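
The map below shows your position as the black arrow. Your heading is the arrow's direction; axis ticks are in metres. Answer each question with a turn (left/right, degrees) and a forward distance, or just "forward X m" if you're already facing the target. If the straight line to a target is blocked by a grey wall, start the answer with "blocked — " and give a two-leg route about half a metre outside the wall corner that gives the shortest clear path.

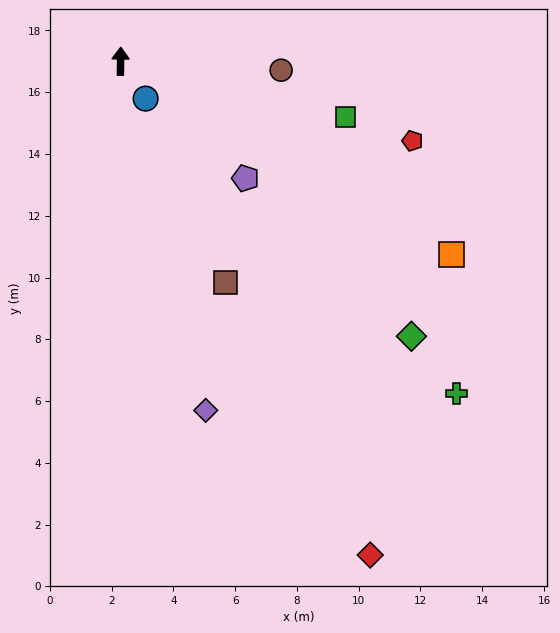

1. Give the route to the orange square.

turn right 119°, forward 12.4 m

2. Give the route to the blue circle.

turn right 145°, forward 1.5 m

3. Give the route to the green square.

turn right 103°, forward 7.5 m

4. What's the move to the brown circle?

turn right 92°, forward 5.2 m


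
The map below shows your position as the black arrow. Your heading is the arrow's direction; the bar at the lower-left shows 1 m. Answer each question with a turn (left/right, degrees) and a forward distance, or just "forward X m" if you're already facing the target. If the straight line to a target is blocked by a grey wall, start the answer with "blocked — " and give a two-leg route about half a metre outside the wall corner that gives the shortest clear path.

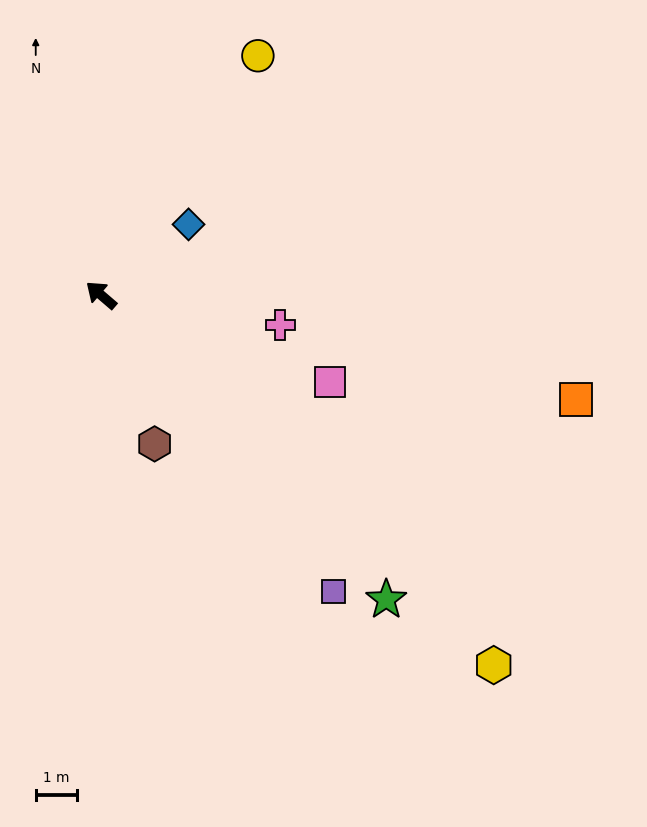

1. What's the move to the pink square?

turn right 160°, forward 5.9 m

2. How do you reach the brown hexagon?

turn left 150°, forward 3.8 m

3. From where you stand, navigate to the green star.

turn left 174°, forward 10.1 m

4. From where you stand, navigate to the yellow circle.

turn right 83°, forward 6.9 m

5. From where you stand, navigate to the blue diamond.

turn right 100°, forward 2.7 m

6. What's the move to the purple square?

turn left 169°, forward 9.1 m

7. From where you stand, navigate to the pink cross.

turn right 149°, forward 4.4 m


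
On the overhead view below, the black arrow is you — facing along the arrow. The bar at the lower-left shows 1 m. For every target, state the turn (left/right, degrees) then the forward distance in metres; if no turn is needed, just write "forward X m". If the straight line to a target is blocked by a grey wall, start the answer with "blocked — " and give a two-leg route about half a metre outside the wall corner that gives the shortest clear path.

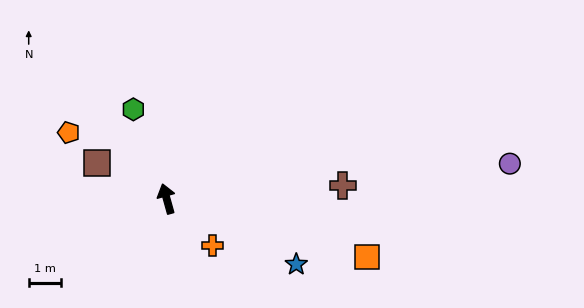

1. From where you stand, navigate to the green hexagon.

turn left 5°, forward 2.9 m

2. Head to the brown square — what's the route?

turn left 47°, forward 2.4 m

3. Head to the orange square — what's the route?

turn right 122°, forward 6.4 m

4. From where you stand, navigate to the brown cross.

turn right 101°, forward 5.4 m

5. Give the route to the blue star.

turn right 132°, forward 4.4 m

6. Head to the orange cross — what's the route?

turn right 151°, forward 2.0 m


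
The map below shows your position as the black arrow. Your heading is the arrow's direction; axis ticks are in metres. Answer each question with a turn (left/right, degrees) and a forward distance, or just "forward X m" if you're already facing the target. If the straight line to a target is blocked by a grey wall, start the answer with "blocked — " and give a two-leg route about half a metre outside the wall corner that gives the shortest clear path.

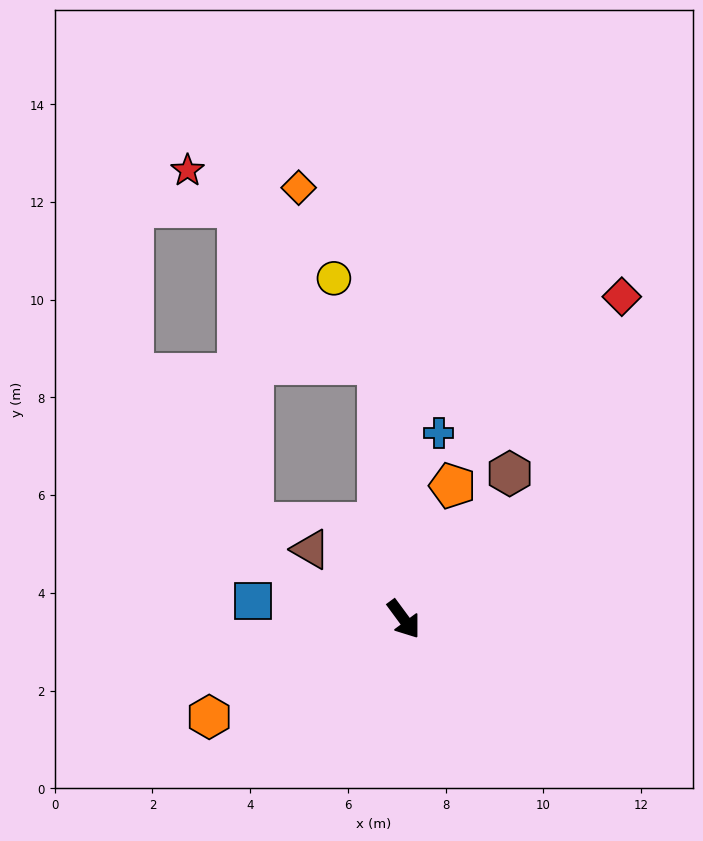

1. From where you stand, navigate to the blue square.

turn right 133°, forward 3.1 m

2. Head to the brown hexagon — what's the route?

turn left 108°, forward 3.7 m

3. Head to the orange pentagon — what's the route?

turn left 124°, forward 2.9 m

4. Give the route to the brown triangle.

turn right 163°, forward 2.4 m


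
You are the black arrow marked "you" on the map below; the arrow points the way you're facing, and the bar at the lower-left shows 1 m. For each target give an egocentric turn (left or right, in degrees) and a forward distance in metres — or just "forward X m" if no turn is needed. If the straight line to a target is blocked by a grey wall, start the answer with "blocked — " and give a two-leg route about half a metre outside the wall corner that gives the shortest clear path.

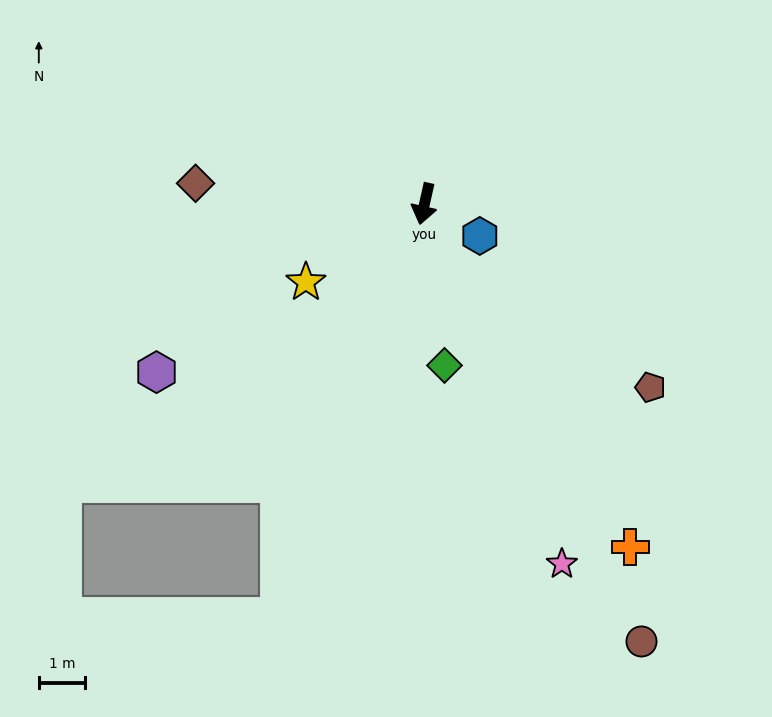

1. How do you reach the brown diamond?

turn right 82°, forward 5.0 m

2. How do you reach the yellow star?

turn right 44°, forward 3.1 m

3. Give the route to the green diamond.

turn left 20°, forward 3.5 m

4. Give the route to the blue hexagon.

turn left 73°, forward 1.4 m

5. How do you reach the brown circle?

turn left 39°, forward 10.5 m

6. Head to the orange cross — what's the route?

turn left 44°, forward 8.6 m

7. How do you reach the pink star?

turn left 34°, forward 8.3 m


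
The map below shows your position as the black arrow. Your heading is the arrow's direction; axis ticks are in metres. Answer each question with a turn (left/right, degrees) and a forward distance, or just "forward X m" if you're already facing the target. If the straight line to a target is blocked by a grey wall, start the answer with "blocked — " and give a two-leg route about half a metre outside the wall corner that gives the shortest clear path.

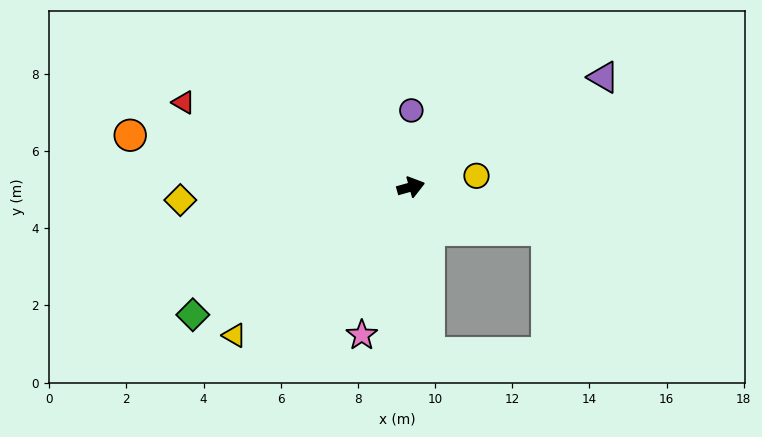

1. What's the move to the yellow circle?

turn right 6°, forward 1.7 m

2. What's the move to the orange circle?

turn left 154°, forward 7.4 m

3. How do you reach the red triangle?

turn left 144°, forward 6.3 m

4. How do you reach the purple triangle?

turn left 14°, forward 5.7 m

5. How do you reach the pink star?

turn right 124°, forward 4.0 m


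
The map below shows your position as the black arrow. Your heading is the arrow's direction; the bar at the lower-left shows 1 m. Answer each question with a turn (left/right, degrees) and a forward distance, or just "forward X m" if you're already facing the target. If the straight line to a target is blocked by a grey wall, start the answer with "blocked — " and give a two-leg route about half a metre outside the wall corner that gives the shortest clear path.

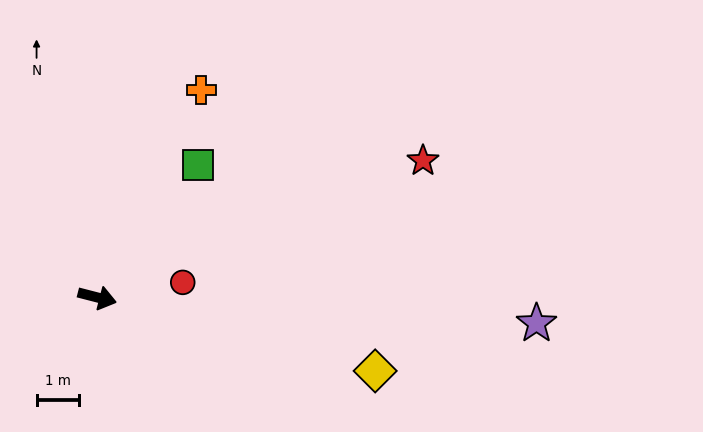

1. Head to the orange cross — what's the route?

turn left 78°, forward 5.4 m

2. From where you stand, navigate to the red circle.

turn left 24°, forward 2.0 m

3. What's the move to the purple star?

turn left 11°, forward 10.3 m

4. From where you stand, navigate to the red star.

turn left 37°, forward 8.2 m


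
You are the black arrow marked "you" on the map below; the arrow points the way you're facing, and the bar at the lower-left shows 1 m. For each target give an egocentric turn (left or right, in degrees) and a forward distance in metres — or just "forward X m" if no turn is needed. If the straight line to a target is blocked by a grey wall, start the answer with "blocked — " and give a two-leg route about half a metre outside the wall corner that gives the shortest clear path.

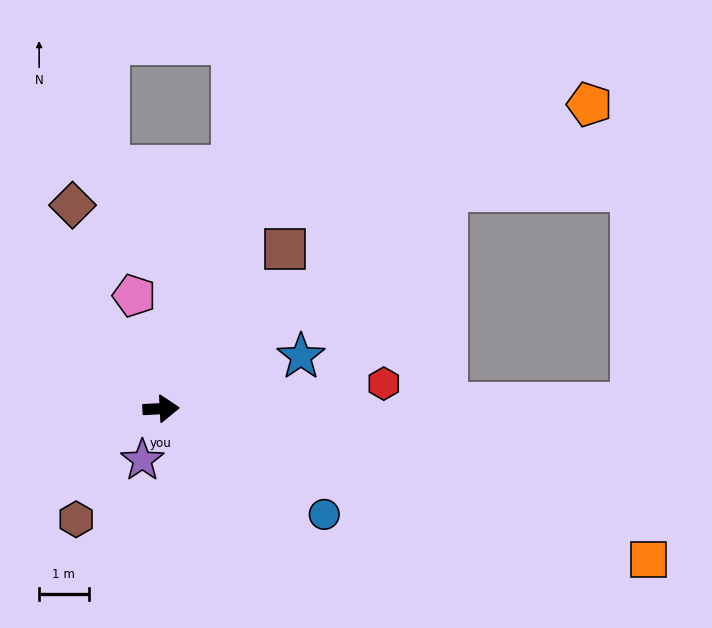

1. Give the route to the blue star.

turn left 18°, forward 3.0 m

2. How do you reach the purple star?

turn right 113°, forward 1.1 m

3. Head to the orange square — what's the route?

turn right 20°, forward 10.3 m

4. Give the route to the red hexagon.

turn left 4°, forward 4.5 m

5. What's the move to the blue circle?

turn right 36°, forward 3.9 m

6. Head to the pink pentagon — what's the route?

turn left 101°, forward 2.4 m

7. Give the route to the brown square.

turn left 49°, forward 4.1 m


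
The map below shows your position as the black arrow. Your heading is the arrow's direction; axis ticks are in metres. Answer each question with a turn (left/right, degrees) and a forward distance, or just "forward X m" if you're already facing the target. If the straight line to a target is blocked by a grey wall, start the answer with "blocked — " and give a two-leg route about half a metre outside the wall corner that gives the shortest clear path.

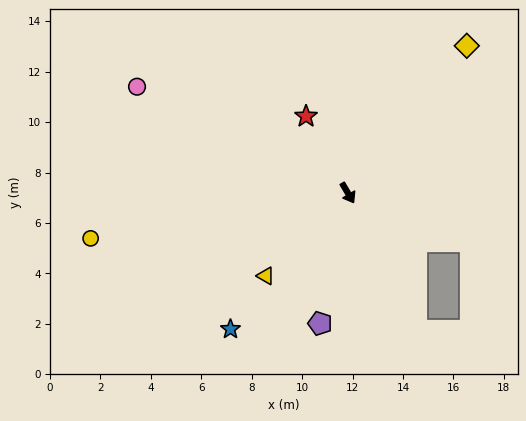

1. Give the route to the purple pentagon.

turn right 43°, forward 5.3 m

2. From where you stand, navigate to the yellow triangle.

turn right 75°, forward 4.6 m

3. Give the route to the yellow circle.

turn right 111°, forward 10.4 m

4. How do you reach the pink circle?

turn right 147°, forward 9.4 m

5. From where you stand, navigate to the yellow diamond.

turn left 110°, forward 7.5 m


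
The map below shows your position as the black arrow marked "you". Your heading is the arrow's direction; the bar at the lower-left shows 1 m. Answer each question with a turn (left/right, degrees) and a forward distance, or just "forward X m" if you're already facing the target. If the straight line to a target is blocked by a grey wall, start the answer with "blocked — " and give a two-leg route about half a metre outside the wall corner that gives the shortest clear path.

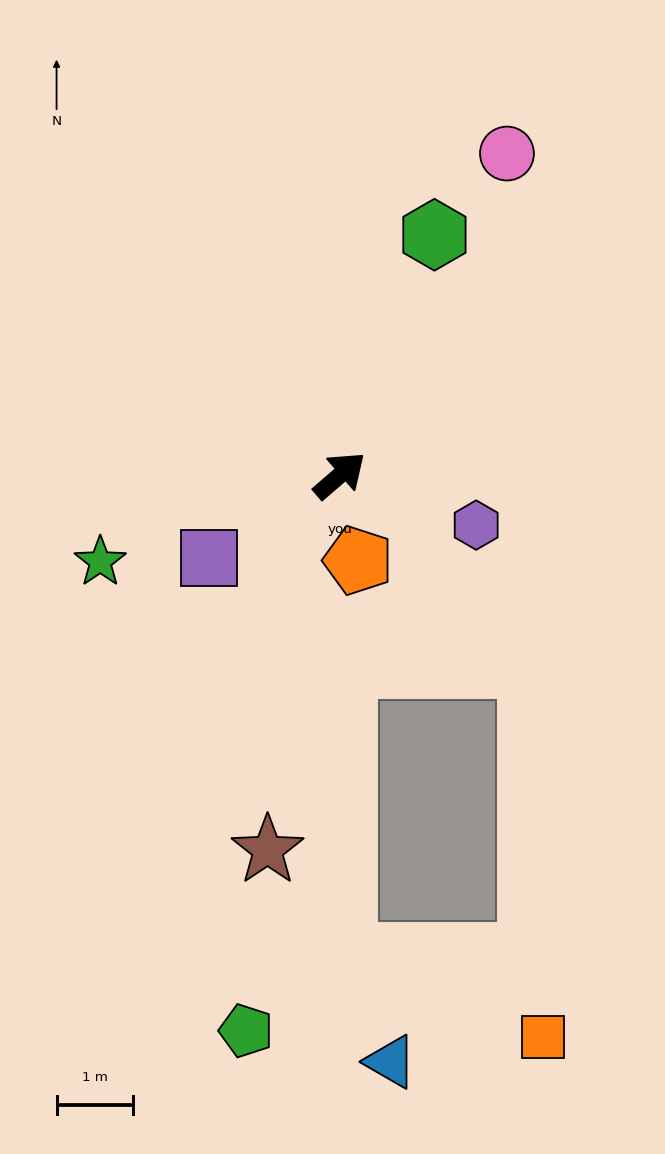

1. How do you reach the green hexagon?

turn left 28°, forward 3.4 m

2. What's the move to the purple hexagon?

turn right 61°, forward 1.9 m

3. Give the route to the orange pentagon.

turn right 119°, forward 1.1 m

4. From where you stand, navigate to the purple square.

turn left 171°, forward 2.0 m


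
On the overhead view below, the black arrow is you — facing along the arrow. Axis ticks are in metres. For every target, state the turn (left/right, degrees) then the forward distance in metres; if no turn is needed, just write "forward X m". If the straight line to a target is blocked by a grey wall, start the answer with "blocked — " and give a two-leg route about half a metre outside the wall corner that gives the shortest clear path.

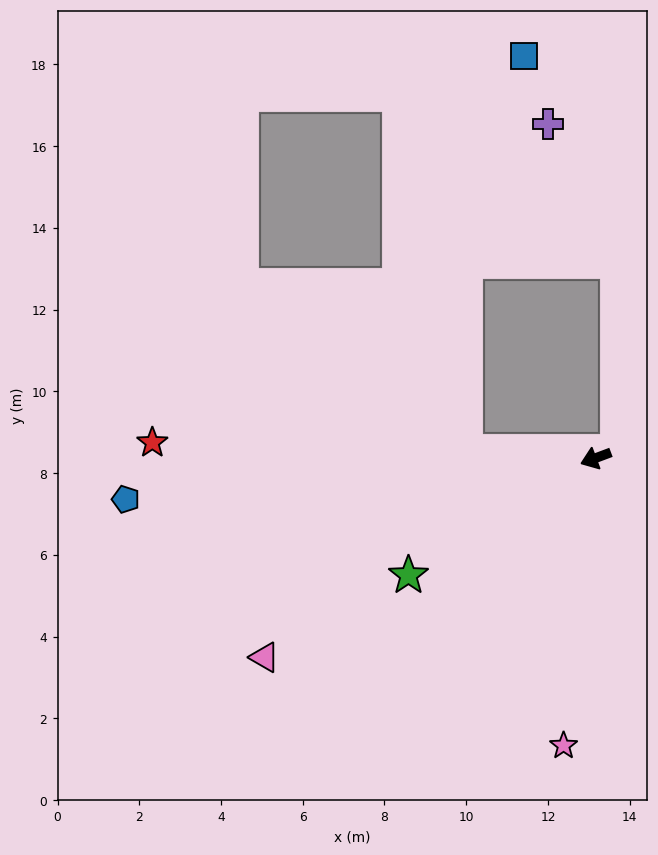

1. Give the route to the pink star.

turn left 63°, forward 7.1 m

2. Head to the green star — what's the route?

turn left 11°, forward 5.4 m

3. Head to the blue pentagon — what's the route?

turn right 16°, forward 11.5 m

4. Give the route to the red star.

turn right 23°, forward 10.9 m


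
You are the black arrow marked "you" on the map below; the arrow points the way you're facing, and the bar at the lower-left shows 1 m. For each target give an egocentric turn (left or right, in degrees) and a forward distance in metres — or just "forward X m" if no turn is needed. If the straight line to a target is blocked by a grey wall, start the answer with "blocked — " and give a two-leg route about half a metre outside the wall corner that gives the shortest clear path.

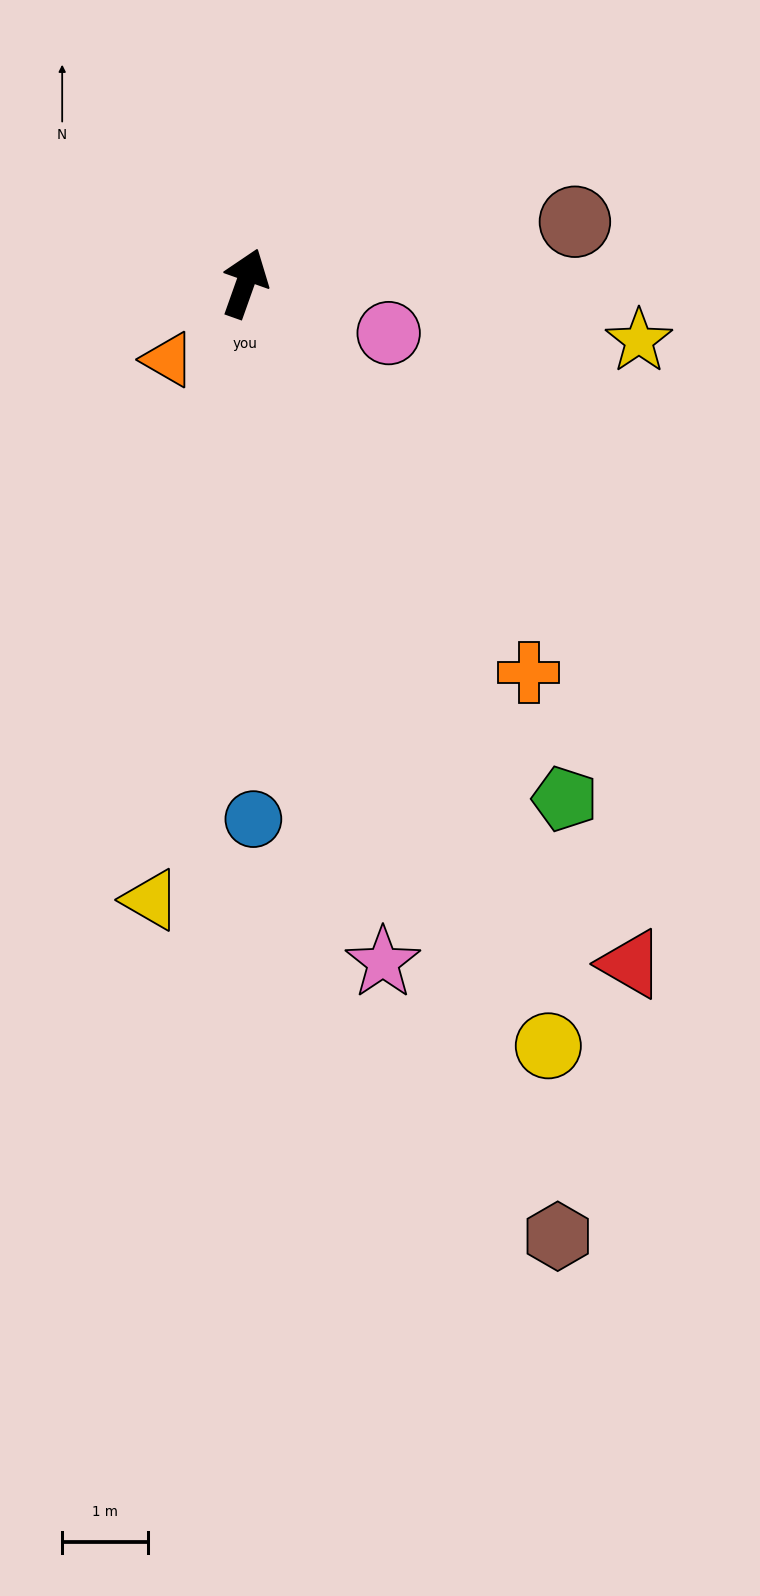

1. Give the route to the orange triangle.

turn left 154°, forward 1.3 m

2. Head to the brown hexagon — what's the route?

turn right 142°, forward 11.7 m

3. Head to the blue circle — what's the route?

turn right 160°, forward 6.3 m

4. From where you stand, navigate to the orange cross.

turn right 124°, forward 5.6 m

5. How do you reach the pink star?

turn right 149°, forward 8.1 m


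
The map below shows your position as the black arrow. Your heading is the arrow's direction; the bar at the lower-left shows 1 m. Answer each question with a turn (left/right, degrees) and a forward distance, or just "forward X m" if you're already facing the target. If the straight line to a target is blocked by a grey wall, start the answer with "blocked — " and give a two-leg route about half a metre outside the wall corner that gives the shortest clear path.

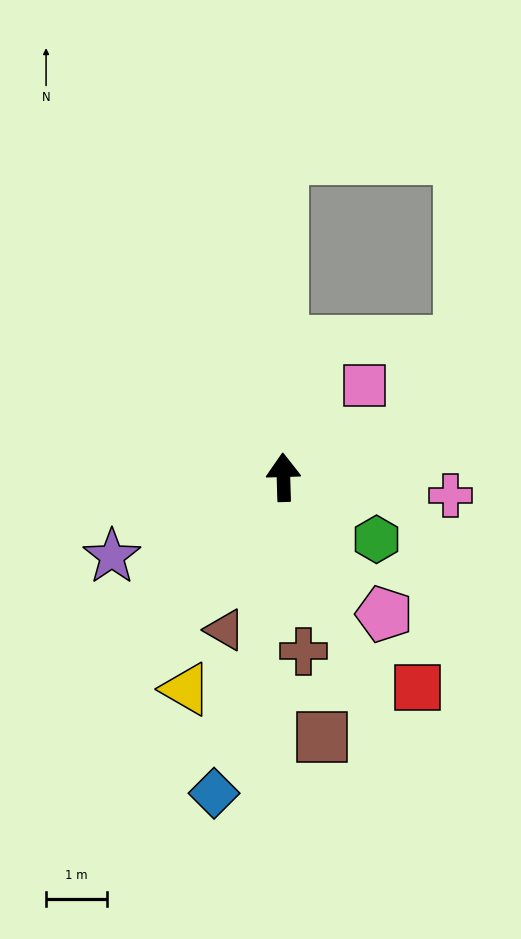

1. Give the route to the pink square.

turn right 43°, forward 2.0 m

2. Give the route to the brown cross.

turn right 175°, forward 2.9 m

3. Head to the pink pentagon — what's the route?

turn right 145°, forward 2.8 m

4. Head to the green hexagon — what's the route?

turn right 125°, forward 1.8 m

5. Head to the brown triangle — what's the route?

turn left 157°, forward 2.7 m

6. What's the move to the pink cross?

turn right 98°, forward 2.7 m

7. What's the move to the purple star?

turn left 113°, forward 3.1 m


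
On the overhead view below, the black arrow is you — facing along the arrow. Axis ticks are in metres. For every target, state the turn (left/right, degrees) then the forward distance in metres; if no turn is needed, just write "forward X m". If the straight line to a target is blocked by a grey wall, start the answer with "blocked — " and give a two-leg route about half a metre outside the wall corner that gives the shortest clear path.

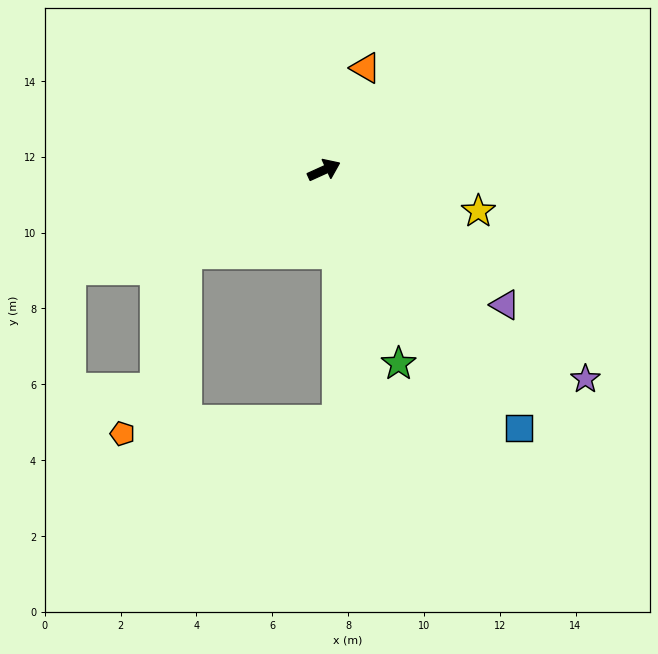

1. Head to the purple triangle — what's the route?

turn right 61°, forward 6.0 m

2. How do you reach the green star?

turn right 93°, forward 5.5 m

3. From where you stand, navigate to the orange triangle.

turn left 44°, forward 2.9 m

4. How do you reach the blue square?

turn right 77°, forward 8.5 m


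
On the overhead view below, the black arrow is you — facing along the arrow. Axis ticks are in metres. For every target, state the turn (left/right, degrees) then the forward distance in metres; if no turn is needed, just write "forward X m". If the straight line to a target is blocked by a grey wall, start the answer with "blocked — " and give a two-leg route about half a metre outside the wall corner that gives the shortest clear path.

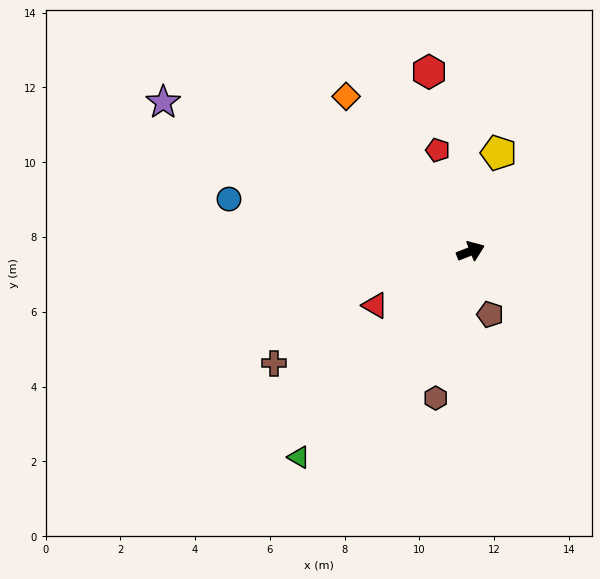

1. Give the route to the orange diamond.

turn left 107°, forward 5.3 m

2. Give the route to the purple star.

turn left 133°, forward 9.1 m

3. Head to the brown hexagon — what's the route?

turn right 125°, forward 4.0 m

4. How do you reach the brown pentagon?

turn right 94°, forward 1.8 m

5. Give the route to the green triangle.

turn right 151°, forward 7.2 m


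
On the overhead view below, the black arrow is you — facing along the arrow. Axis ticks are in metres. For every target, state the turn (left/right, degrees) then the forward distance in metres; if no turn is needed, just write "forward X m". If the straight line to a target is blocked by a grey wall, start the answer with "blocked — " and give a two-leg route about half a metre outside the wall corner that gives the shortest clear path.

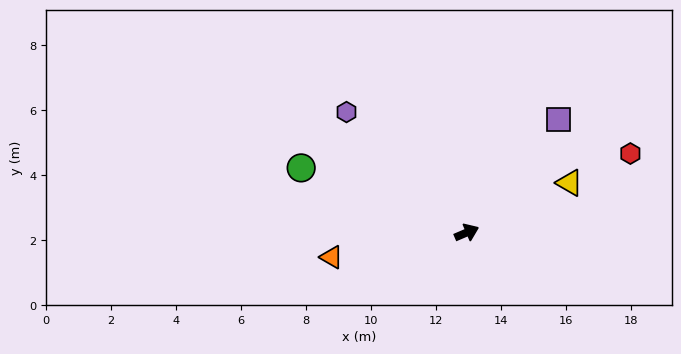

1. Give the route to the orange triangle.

turn left 167°, forward 4.2 m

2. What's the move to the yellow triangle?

turn left 3°, forward 3.5 m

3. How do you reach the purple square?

turn left 28°, forward 4.5 m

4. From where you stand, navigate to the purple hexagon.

turn left 112°, forward 5.2 m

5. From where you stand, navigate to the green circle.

turn left 136°, forward 5.5 m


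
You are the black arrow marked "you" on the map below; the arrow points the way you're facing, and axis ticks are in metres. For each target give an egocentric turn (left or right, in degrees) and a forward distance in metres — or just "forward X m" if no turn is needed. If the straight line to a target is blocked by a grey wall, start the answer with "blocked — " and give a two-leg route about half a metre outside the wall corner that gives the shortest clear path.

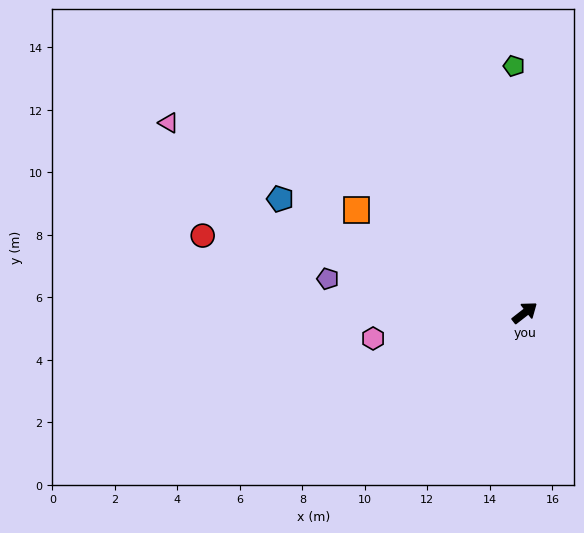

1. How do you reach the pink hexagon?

turn left 152°, forward 4.9 m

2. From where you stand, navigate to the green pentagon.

turn left 55°, forward 7.9 m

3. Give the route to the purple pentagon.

turn left 132°, forward 6.4 m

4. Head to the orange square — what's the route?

turn left 111°, forward 6.3 m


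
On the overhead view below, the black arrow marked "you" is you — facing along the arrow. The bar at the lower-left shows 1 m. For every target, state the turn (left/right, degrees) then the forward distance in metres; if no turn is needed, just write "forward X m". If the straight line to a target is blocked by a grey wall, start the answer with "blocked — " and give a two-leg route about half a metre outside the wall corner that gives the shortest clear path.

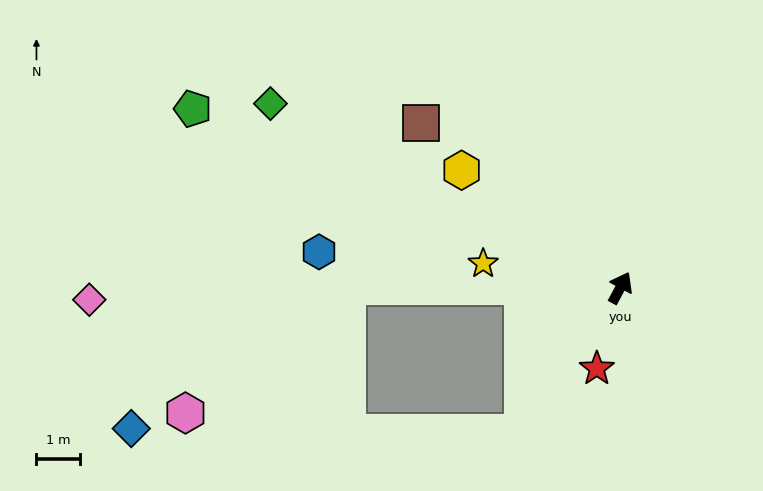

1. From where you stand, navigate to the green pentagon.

turn left 96°, forward 10.6 m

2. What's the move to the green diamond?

turn left 90°, forward 9.0 m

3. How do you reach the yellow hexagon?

turn left 82°, forward 4.5 m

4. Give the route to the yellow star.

turn left 108°, forward 3.2 m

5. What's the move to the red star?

turn right 168°, forward 1.9 m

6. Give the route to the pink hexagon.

blocked — turn left 118°, forward 6.2 m, then turn left 38°, forward 4.7 m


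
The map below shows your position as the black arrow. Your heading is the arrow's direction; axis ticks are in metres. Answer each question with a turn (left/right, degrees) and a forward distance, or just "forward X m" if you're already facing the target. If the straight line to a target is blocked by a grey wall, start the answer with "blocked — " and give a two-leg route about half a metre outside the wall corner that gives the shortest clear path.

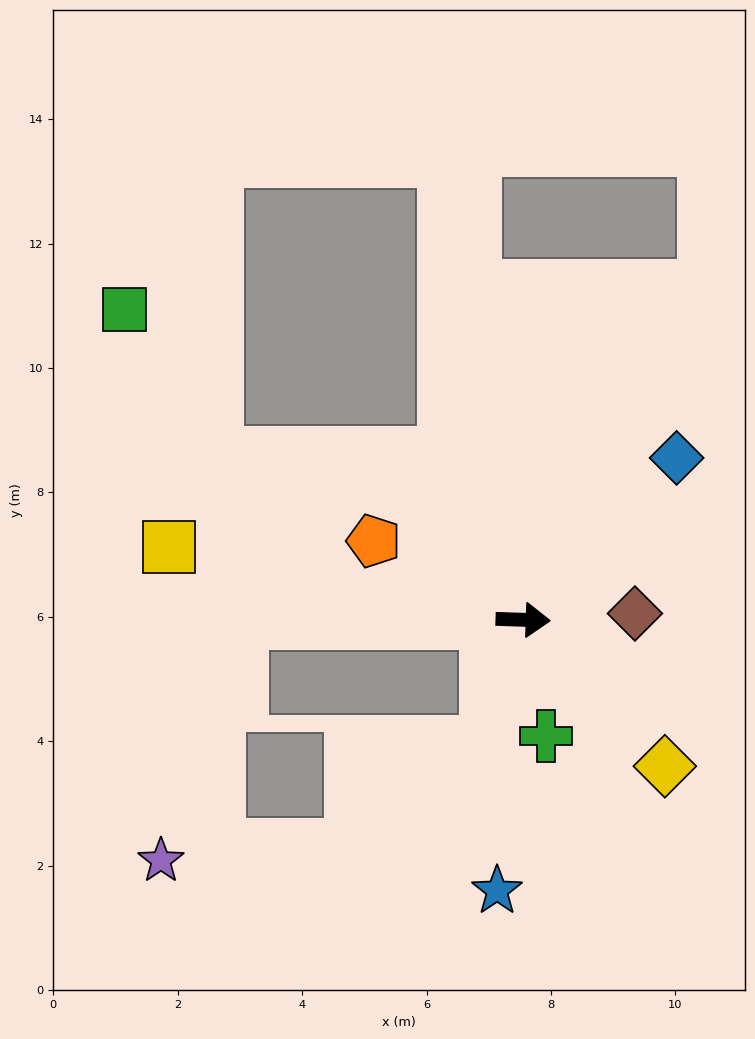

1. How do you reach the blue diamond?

turn left 48°, forward 3.6 m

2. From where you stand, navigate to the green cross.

turn right 77°, forward 1.9 m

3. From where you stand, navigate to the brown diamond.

turn left 5°, forward 1.8 m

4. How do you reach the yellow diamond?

turn right 44°, forward 3.3 m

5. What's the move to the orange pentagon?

turn left 154°, forward 2.7 m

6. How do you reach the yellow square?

turn left 170°, forward 5.8 m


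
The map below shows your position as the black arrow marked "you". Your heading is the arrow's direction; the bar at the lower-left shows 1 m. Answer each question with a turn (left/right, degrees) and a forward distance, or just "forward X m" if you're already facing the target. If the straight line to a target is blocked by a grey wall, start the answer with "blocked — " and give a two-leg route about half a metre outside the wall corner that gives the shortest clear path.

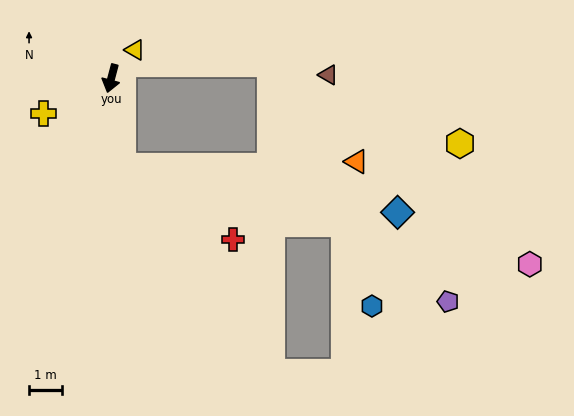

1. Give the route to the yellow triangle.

turn left 155°, forward 1.1 m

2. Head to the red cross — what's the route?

blocked — turn left 22°, forward 2.7 m, then turn left 50°, forward 4.0 m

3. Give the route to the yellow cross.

turn right 48°, forward 2.3 m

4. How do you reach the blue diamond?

blocked — turn left 22°, forward 2.7 m, then turn left 73°, forward 8.5 m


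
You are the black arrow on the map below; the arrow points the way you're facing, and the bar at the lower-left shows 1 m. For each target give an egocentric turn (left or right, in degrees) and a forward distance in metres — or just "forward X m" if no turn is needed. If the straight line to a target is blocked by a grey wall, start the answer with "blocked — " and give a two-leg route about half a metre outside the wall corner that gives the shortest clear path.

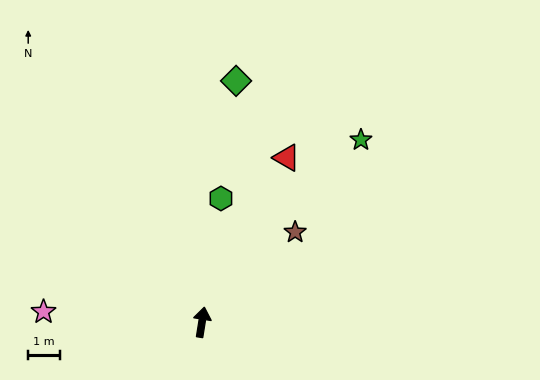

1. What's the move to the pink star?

turn left 95°, forward 5.0 m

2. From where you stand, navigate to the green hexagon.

forward 3.9 m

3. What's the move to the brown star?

turn right 37°, forward 4.0 m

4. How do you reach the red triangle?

turn right 18°, forward 5.8 m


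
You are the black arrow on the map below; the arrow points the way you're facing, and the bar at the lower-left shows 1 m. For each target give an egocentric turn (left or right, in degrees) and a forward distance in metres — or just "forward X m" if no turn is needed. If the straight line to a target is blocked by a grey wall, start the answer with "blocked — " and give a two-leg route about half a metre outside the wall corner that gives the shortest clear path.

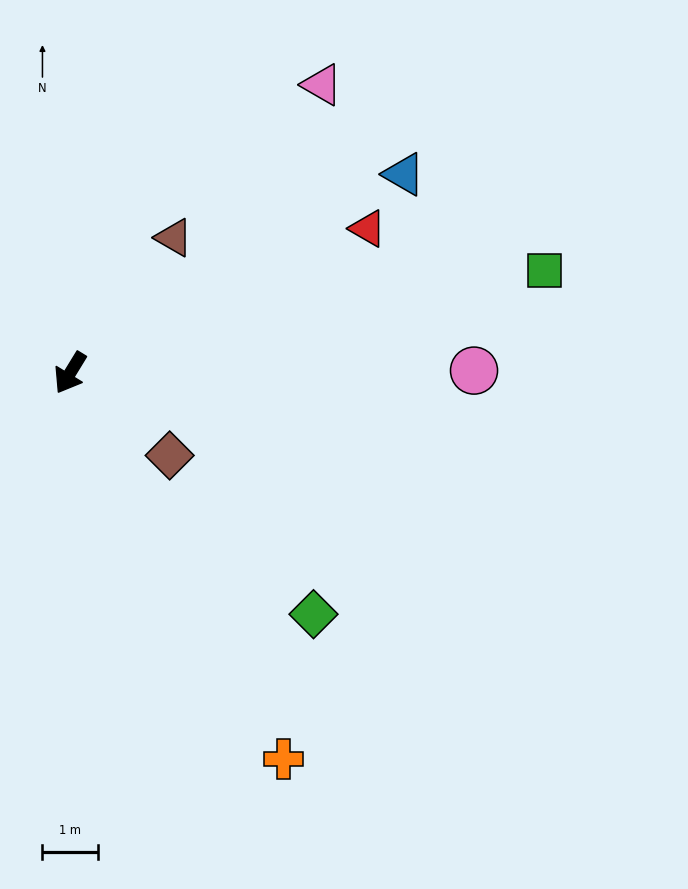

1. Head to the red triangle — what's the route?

turn left 147°, forward 6.0 m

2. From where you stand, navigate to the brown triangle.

turn left 174°, forward 3.1 m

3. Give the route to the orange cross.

turn left 60°, forward 8.0 m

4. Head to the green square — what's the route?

turn left 134°, forward 8.8 m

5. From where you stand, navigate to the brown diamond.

turn left 82°, forward 2.3 m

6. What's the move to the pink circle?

turn left 122°, forward 7.3 m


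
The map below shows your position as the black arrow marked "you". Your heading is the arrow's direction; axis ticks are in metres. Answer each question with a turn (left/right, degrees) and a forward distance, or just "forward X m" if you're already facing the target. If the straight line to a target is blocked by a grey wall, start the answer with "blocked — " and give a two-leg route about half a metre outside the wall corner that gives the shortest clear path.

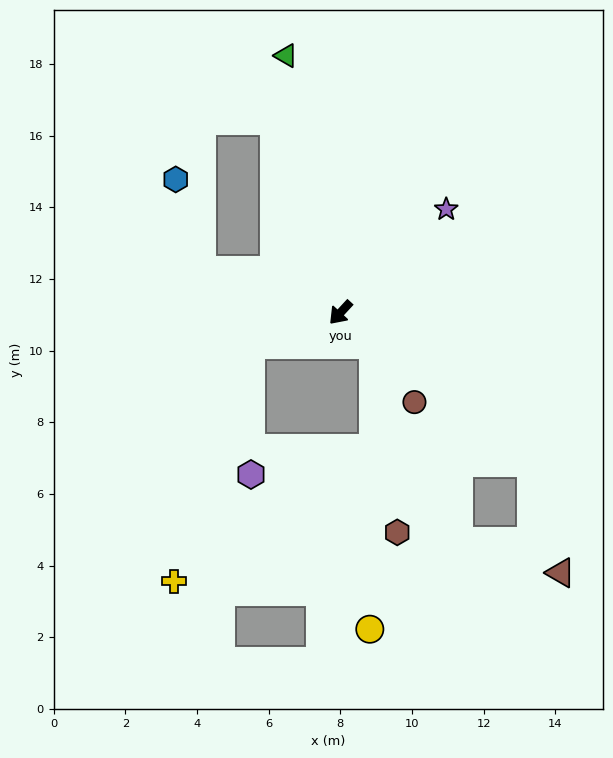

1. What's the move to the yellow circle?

blocked — turn left 91°, forward 1.3 m, then turn right 49°, forward 8.0 m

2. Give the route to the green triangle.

turn right 125°, forward 7.3 m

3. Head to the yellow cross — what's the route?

blocked — turn right 28°, forward 2.7 m, then turn left 53°, forward 7.0 m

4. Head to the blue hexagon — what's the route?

blocked — turn right 64°, forward 4.1 m, then turn right 58°, forward 2.7 m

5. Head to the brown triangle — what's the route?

blocked — turn left 95°, forward 6.8 m, then turn right 38°, forward 3.2 m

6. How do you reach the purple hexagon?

blocked — turn right 28°, forward 2.7 m, then turn left 71°, forward 3.7 m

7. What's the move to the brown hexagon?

blocked — turn left 91°, forward 1.3 m, then turn right 41°, forward 5.3 m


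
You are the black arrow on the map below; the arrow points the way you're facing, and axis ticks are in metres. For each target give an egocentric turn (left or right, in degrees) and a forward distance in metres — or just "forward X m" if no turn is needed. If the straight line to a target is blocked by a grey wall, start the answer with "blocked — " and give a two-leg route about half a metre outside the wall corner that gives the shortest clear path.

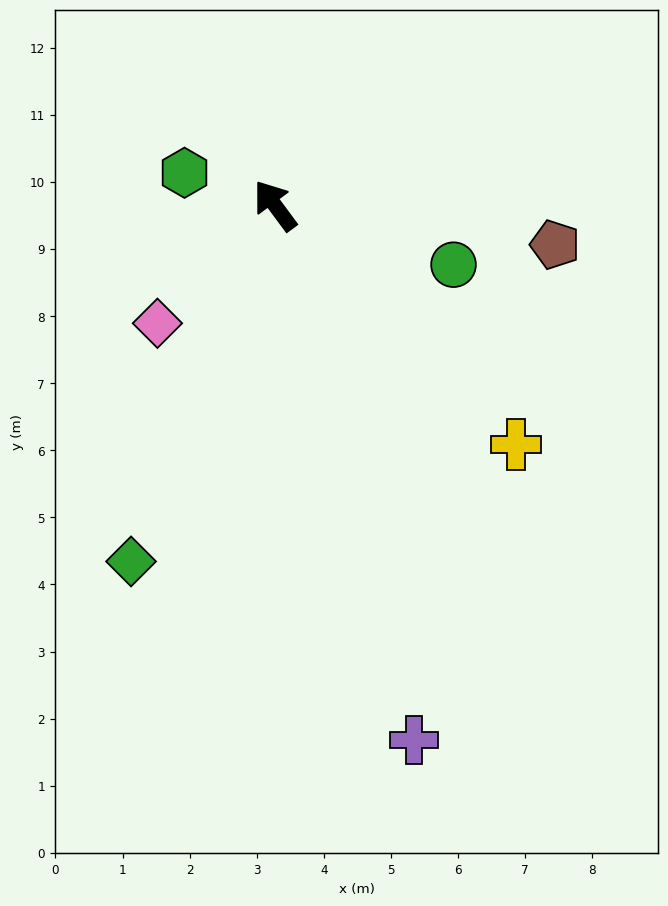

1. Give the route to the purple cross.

turn left 158°, forward 8.2 m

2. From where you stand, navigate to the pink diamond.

turn left 99°, forward 2.5 m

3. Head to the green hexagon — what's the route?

turn left 34°, forward 1.4 m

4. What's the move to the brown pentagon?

turn right 134°, forward 4.2 m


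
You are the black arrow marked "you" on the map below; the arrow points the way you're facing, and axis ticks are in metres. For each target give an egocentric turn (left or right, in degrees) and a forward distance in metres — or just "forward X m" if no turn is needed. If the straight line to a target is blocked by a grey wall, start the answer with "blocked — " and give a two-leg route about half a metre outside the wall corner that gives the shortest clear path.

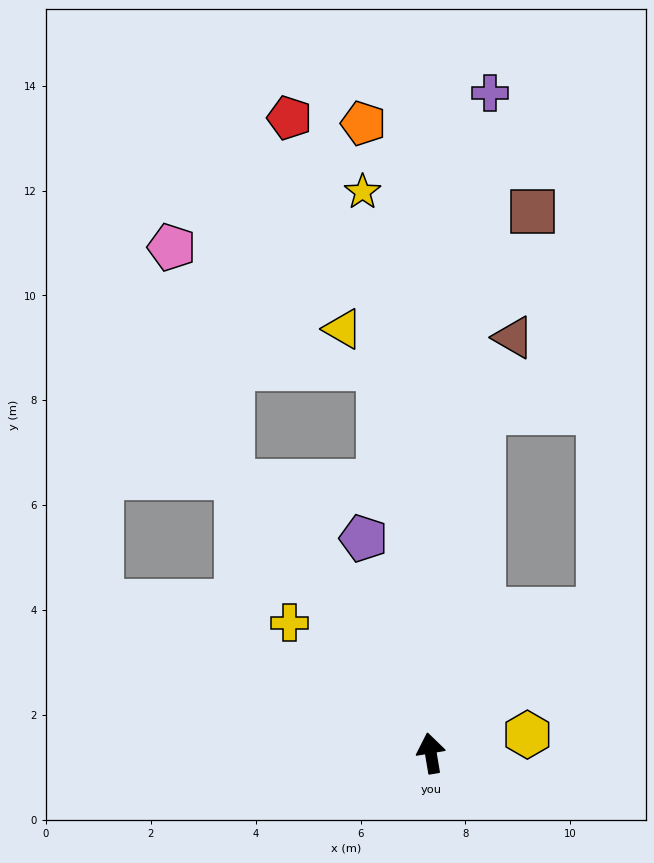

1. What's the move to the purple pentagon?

turn left 8°, forward 4.3 m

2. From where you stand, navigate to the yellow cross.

turn left 38°, forward 3.7 m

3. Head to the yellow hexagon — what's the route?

turn right 89°, forward 1.9 m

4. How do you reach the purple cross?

turn right 15°, forward 12.6 m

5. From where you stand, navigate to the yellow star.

turn right 3°, forward 10.8 m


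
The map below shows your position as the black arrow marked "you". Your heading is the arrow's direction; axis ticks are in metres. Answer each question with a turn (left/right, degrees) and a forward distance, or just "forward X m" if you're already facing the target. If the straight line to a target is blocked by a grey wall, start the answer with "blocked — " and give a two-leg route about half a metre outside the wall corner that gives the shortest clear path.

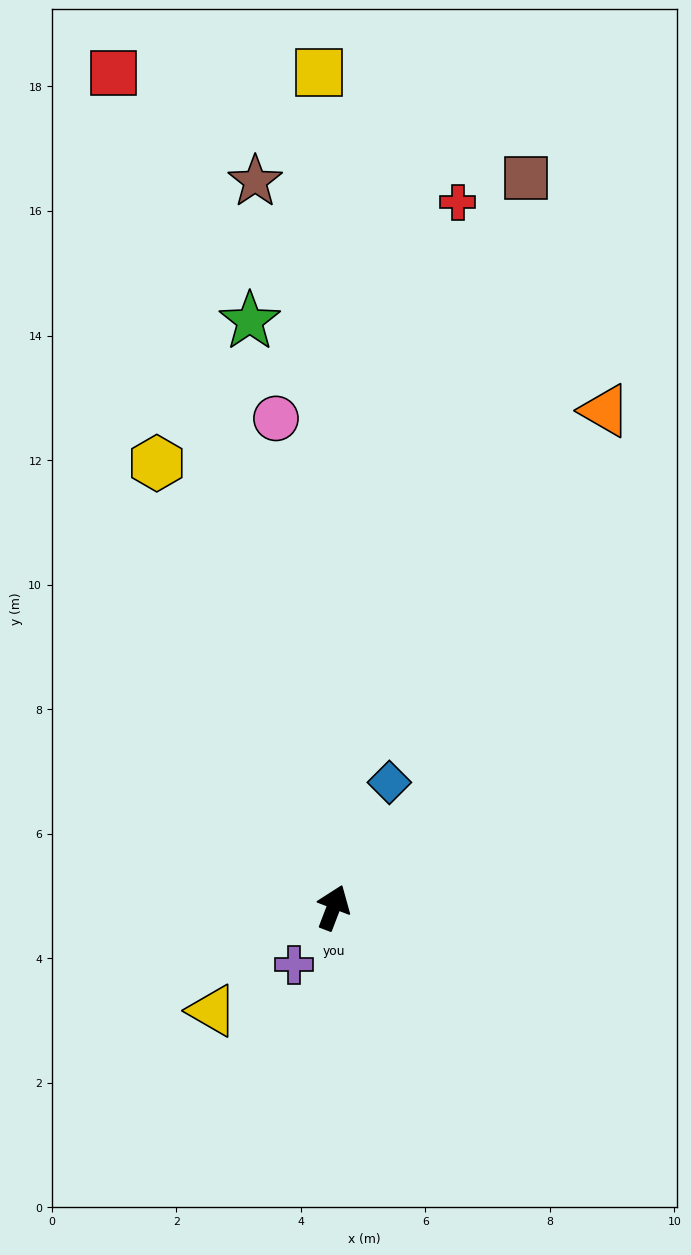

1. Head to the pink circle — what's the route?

turn left 28°, forward 7.9 m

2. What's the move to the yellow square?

turn left 22°, forward 13.4 m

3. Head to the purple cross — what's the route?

turn left 166°, forward 1.1 m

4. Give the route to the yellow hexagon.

turn left 43°, forward 7.7 m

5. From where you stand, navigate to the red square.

turn left 36°, forward 13.9 m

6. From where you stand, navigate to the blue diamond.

turn right 3°, forward 2.2 m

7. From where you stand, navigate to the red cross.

turn left 11°, forward 11.5 m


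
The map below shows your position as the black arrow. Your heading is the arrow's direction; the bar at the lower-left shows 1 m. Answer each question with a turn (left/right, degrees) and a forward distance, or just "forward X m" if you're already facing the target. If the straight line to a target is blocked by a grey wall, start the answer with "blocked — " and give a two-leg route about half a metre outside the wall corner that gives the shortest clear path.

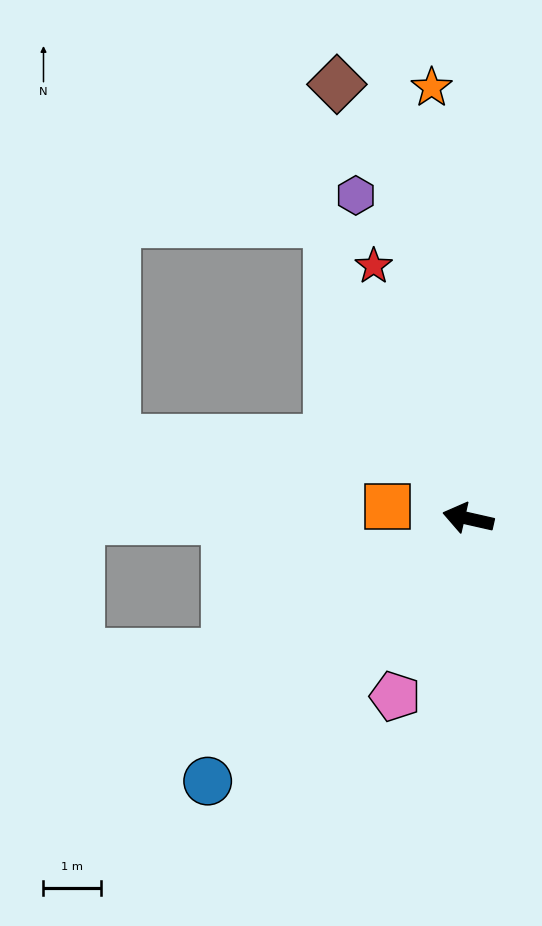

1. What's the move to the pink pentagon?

turn left 80°, forward 3.4 m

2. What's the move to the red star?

turn right 57°, forward 4.7 m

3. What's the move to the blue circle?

turn left 58°, forward 6.5 m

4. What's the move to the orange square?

turn left 4°, forward 1.4 m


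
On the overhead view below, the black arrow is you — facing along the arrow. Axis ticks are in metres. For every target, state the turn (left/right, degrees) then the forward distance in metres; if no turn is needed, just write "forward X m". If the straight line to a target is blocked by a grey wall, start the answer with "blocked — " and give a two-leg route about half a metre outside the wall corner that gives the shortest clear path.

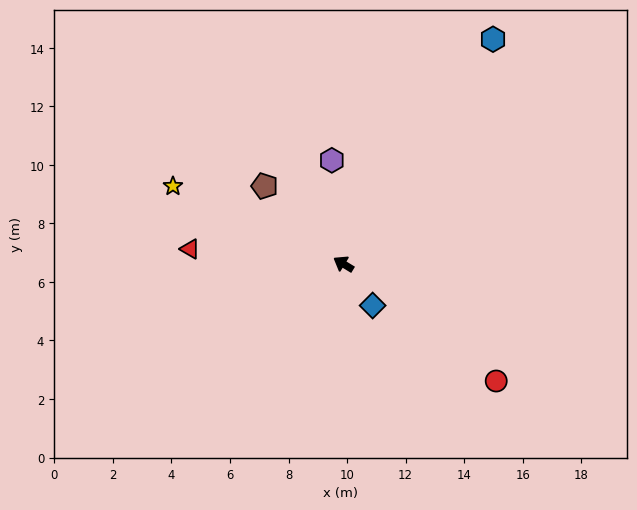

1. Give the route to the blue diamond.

turn left 156°, forward 1.7 m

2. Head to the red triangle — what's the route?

turn left 26°, forward 5.3 m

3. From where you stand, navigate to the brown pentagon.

turn right 13°, forward 3.8 m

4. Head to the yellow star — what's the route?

turn left 7°, forward 6.4 m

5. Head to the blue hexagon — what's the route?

turn right 92°, forward 9.2 m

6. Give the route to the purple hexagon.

turn right 52°, forward 3.6 m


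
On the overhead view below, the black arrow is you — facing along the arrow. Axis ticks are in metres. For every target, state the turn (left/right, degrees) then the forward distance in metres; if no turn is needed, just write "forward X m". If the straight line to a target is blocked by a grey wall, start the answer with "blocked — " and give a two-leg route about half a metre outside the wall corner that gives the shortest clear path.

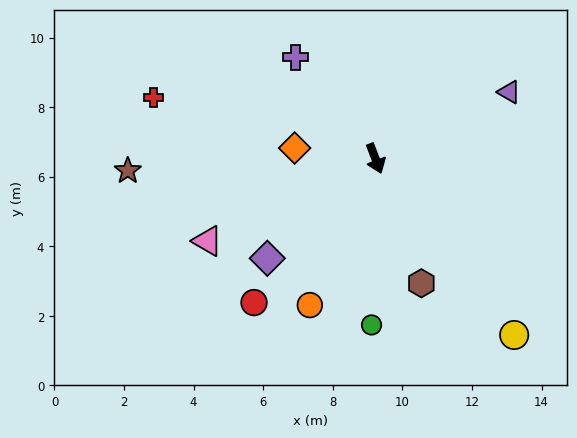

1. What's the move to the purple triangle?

turn left 96°, forward 4.3 m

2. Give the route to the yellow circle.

turn left 17°, forward 6.5 m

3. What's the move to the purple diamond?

turn right 68°, forward 4.2 m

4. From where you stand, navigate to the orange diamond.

turn right 118°, forward 2.3 m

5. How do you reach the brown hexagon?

forward 3.8 m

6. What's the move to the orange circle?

turn right 45°, forward 4.6 m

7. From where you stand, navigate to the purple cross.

turn right 163°, forward 3.7 m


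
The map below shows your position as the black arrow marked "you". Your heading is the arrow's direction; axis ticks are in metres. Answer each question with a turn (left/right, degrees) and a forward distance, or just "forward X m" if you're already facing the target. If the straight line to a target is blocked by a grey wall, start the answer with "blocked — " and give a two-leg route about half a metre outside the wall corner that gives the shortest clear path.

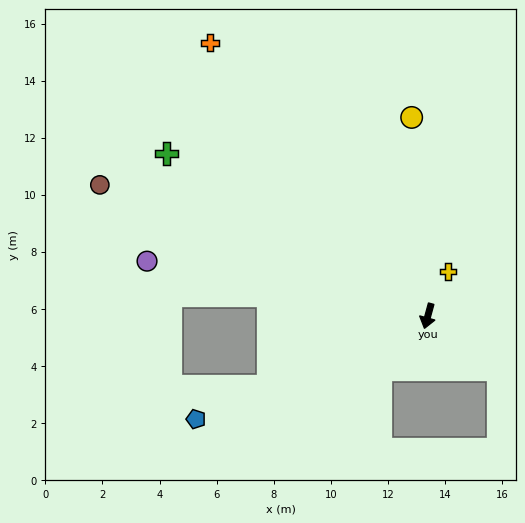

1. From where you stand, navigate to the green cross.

turn right 107°, forward 10.8 m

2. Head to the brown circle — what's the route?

turn right 97°, forward 12.4 m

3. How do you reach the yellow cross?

turn left 171°, forward 1.7 m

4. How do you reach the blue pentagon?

turn right 51°, forward 8.9 m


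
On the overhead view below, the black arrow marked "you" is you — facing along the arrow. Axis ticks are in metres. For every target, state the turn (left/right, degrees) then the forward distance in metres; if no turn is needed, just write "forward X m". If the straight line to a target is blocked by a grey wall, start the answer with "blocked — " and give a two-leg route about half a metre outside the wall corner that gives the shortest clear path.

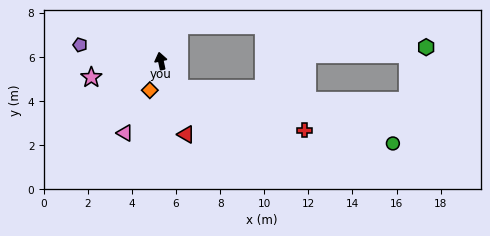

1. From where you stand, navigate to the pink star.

turn left 91°, forward 3.2 m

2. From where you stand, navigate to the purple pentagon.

turn left 67°, forward 3.7 m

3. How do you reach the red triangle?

turn right 173°, forward 3.5 m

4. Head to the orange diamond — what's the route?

turn left 147°, forward 1.4 m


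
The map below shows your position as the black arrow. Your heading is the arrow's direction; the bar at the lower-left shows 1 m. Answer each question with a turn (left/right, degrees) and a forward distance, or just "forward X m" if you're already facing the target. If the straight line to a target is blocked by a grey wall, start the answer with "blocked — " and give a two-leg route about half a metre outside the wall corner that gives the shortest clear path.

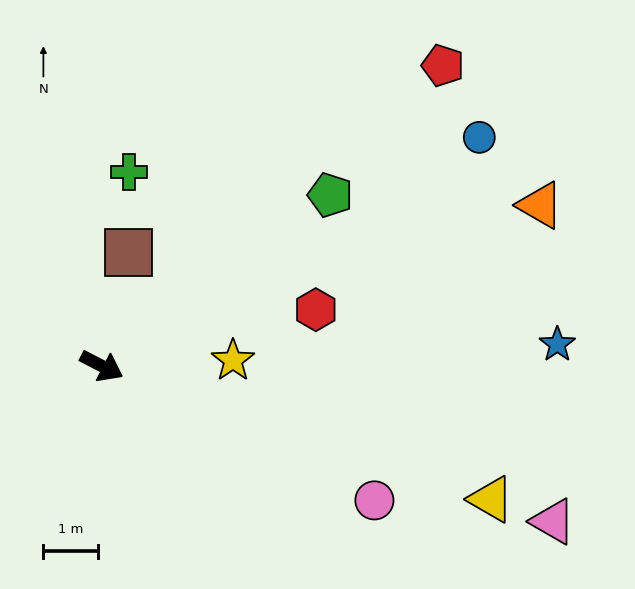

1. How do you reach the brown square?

turn left 104°, forward 2.1 m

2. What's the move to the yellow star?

turn left 30°, forward 2.4 m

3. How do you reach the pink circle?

forward 5.5 m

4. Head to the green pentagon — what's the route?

turn left 64°, forward 5.2 m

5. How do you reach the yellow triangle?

turn left 8°, forward 7.5 m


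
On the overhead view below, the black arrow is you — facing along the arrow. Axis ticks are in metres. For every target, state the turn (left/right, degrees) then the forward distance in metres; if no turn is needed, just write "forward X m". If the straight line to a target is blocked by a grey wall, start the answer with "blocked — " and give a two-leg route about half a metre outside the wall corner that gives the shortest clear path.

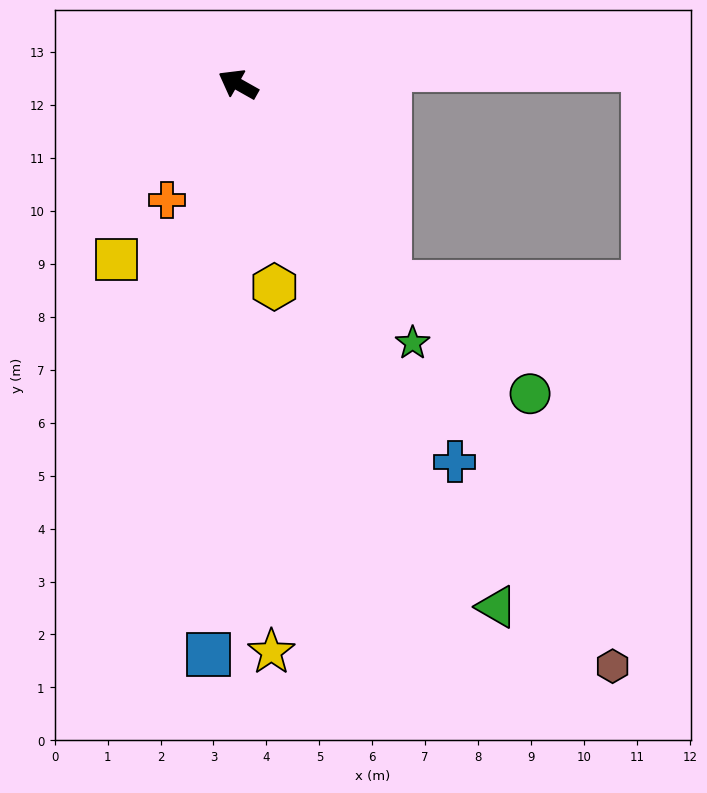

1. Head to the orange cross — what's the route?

turn left 88°, forward 2.6 m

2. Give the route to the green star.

turn left 153°, forward 5.9 m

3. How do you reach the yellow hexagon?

turn left 130°, forward 3.9 m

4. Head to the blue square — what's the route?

turn left 116°, forward 10.8 m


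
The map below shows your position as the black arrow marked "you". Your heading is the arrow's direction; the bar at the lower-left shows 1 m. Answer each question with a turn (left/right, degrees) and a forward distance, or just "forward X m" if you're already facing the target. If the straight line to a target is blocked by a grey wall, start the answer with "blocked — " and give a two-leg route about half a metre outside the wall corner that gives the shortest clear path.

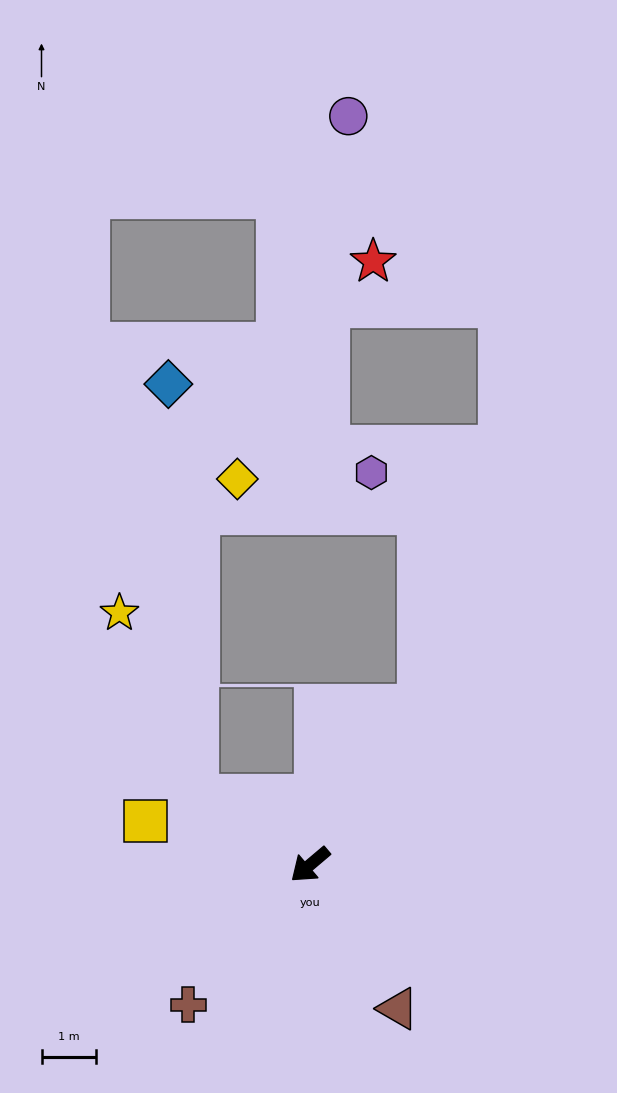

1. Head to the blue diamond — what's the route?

blocked — turn right 71°, forward 2.5 m, then turn right 56°, forward 7.6 m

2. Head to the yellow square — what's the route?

turn right 55°, forward 3.1 m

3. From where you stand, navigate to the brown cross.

turn left 9°, forward 3.4 m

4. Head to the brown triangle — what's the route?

turn left 81°, forward 3.1 m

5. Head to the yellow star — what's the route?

blocked — turn right 71°, forward 2.5 m, then turn right 37°, forward 3.7 m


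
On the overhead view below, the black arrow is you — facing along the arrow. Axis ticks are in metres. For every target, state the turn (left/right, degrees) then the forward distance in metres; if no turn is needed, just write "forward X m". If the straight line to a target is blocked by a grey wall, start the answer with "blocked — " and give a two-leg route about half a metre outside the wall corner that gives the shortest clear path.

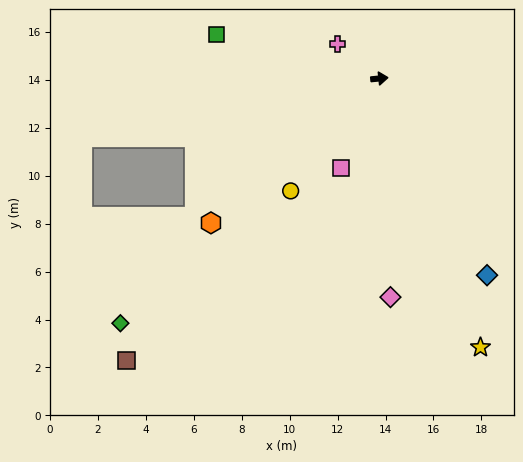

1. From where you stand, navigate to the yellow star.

turn right 75°, forward 12.0 m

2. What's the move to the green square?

turn left 159°, forward 7.0 m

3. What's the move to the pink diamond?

turn right 93°, forward 9.1 m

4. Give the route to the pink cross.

turn left 135°, forward 2.3 m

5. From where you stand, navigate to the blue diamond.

turn right 67°, forward 9.4 m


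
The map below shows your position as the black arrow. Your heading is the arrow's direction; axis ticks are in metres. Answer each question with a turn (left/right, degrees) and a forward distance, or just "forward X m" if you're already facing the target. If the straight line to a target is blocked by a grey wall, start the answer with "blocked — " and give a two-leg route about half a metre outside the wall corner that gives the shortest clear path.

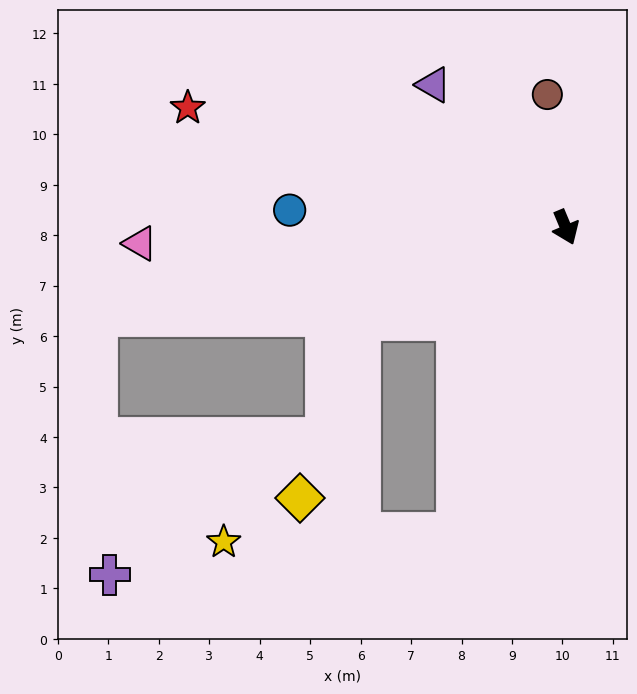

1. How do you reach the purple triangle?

turn right 160°, forward 3.9 m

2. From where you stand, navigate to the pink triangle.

turn right 111°, forward 8.4 m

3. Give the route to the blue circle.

turn right 116°, forward 5.5 m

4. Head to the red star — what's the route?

turn right 130°, forward 7.9 m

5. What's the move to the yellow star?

blocked — turn right 42°, forward 6.4 m, then turn right 69°, forward 4.6 m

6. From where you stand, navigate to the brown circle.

turn left 165°, forward 2.7 m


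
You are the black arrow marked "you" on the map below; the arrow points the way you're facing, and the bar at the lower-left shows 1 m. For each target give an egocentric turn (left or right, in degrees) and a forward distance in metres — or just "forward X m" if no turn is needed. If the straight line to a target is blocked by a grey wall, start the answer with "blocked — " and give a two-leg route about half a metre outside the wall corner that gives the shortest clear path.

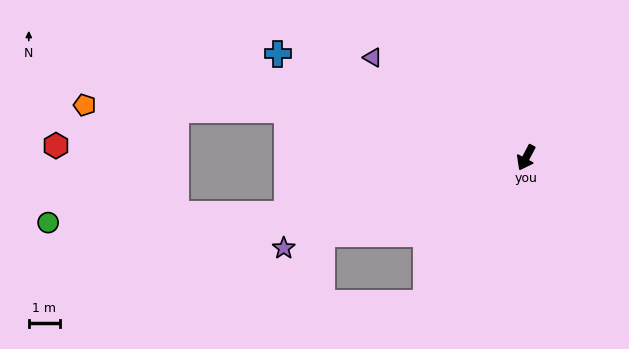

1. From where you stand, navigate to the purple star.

turn right 42°, forward 8.3 m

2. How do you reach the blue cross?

turn right 85°, forward 8.6 m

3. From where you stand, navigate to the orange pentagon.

blocked — turn right 73°, forward 7.8 m, then turn left 9°, forward 6.5 m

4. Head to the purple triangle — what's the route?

turn right 95°, forward 5.9 m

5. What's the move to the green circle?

blocked — turn right 49°, forward 7.8 m, then turn right 11°, forward 7.6 m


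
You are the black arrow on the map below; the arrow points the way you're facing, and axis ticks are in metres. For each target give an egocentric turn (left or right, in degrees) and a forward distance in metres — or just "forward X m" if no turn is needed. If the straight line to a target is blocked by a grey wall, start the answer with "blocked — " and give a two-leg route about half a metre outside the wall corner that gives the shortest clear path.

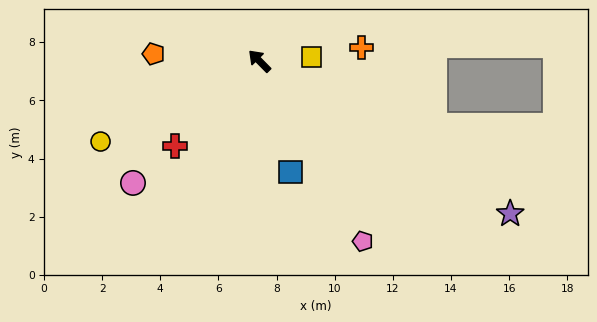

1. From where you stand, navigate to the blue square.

turn left 151°, forward 4.0 m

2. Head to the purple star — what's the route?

turn right 166°, forward 10.1 m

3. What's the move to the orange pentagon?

turn left 42°, forward 3.6 m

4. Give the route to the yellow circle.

turn left 72°, forward 6.1 m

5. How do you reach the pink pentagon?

turn left 165°, forward 7.1 m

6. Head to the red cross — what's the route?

turn left 91°, forward 4.1 m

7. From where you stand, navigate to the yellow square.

turn right 130°, forward 1.8 m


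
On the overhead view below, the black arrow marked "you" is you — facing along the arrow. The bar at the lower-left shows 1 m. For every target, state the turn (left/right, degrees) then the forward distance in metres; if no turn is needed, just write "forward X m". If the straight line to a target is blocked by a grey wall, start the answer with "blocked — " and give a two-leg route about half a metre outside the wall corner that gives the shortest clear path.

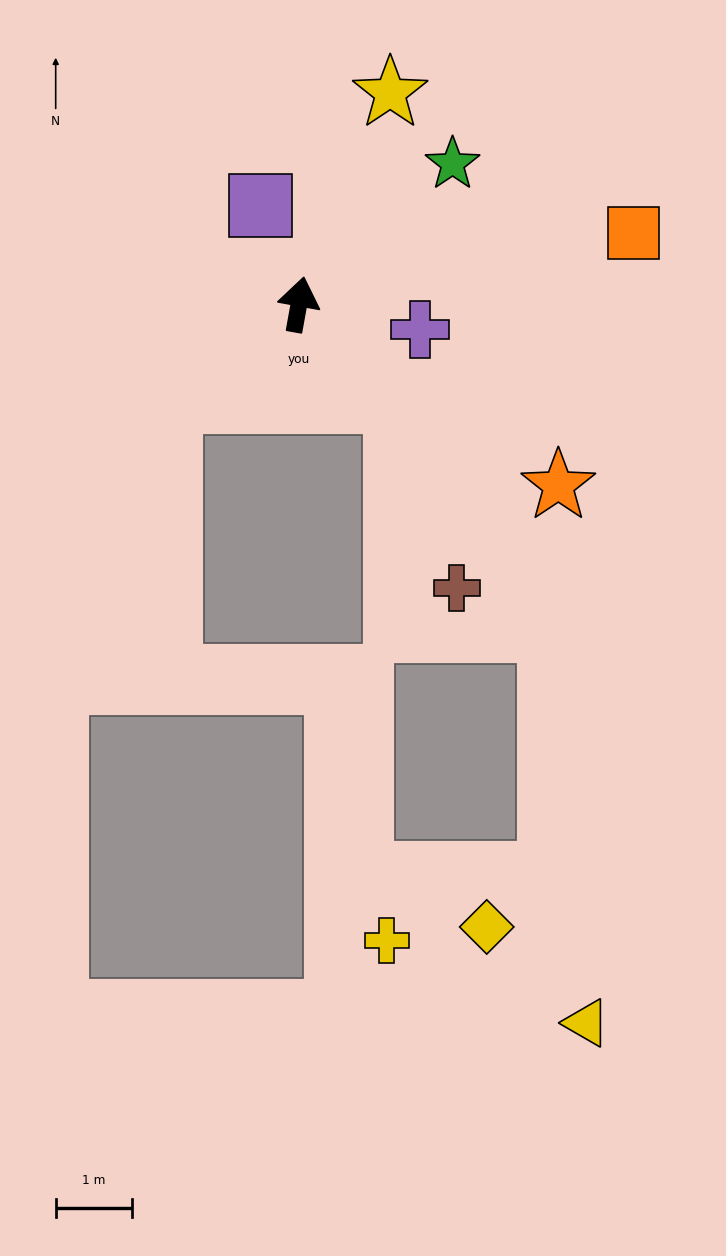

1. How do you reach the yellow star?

turn right 13°, forward 3.0 m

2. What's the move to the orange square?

turn right 68°, forward 4.5 m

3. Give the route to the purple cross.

turn right 91°, forward 1.6 m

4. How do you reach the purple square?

turn left 31°, forward 1.4 m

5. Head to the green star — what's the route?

turn right 37°, forward 2.7 m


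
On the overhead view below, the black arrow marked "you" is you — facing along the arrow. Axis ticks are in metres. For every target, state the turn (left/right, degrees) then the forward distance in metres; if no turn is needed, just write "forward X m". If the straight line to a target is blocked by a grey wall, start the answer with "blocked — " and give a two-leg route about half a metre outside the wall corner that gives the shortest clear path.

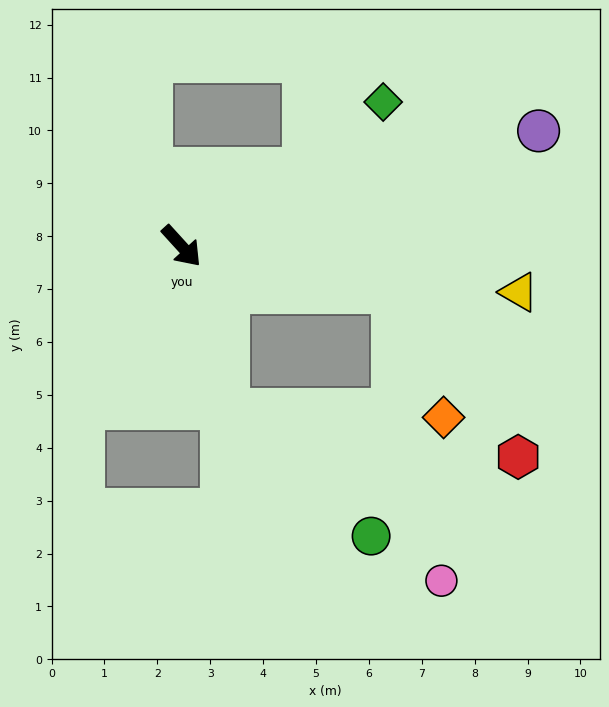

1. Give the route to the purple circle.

turn left 66°, forward 7.1 m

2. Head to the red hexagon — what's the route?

blocked — turn left 36°, forward 4.1 m, then turn right 41°, forward 3.9 m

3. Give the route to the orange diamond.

blocked — turn left 36°, forward 4.1 m, then turn right 57°, forward 2.6 m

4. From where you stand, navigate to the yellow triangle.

turn left 40°, forward 6.4 m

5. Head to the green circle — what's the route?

blocked — turn right 27°, forward 3.2 m, then turn left 34°, forward 3.6 m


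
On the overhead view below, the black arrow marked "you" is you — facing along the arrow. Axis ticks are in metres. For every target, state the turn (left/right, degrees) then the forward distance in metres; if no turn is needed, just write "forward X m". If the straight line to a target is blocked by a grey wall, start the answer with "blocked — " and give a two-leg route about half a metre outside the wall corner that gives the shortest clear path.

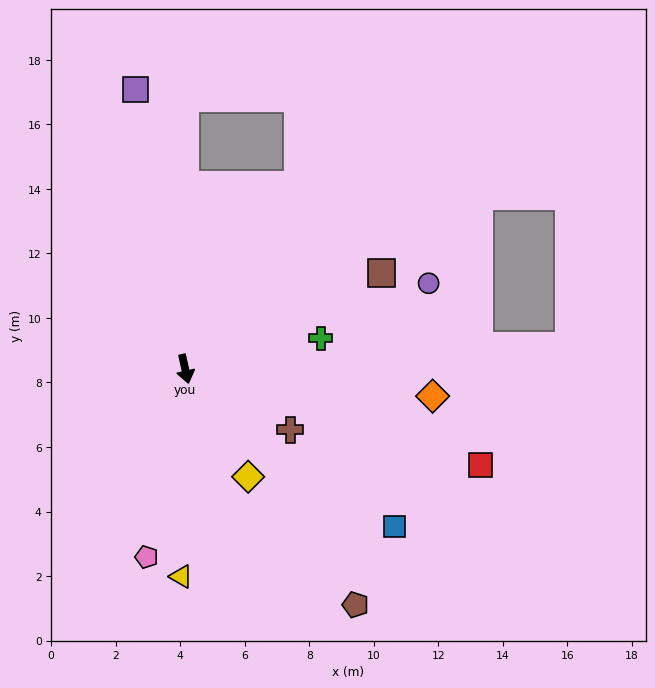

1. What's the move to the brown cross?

turn left 47°, forward 3.8 m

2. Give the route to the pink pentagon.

turn right 24°, forward 6.0 m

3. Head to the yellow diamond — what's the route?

turn left 18°, forward 3.9 m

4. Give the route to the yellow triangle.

turn right 14°, forward 6.4 m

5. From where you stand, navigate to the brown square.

turn left 103°, forward 6.8 m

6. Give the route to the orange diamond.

turn left 71°, forward 7.7 m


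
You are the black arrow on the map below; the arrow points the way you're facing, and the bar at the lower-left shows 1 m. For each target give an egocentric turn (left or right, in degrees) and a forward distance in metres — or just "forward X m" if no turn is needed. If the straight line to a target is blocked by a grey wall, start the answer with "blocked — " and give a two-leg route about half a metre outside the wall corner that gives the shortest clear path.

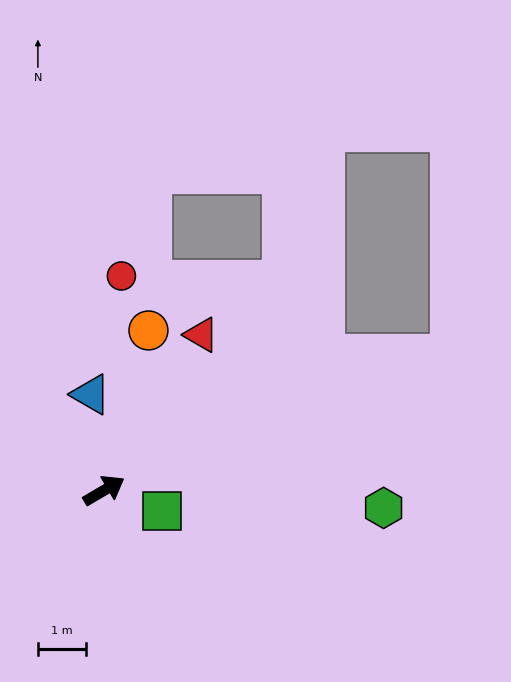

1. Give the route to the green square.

turn right 50°, forward 1.3 m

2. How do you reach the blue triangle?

turn left 67°, forward 2.0 m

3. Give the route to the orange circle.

turn left 44°, forward 3.4 m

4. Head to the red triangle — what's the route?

turn left 27°, forward 3.8 m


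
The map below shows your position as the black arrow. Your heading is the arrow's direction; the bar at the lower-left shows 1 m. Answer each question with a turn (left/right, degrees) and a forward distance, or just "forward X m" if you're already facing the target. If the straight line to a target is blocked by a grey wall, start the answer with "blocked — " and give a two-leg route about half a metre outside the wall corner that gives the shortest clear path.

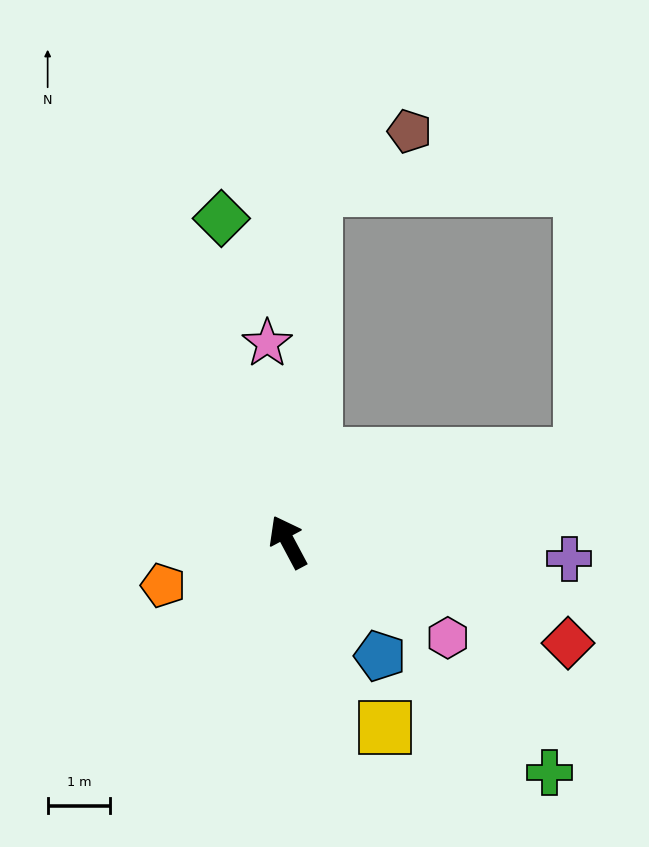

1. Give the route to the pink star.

turn right 22°, forward 3.2 m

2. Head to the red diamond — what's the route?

turn right 138°, forward 4.8 m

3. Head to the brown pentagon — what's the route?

blocked — turn right 33°, forward 5.6 m, then turn right 53°, forward 1.8 m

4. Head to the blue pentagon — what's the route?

turn right 169°, forward 2.3 m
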